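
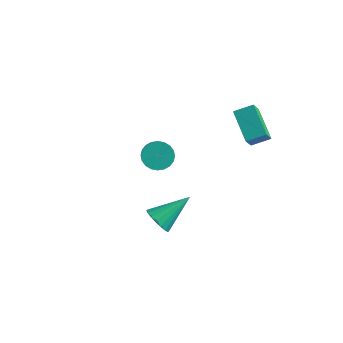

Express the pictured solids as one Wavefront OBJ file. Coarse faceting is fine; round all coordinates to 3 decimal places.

v -3.04 4.028 -3.911
v -2.723 3.523 -4.517
v -2.283 2.908 -3.775
v -2.6 3.412 -3.169
v -2.477 3.743 -4.481
v -2.037 3.127 -3.739
v -2.317 4.006 -4.358
v -1.877 3.391 -3.616
v -2.267 4.272 -4.167
v -1.827 3.657 -3.424
v -2.335 4.501 -3.937
v -1.895 3.886 -3.194
v -2.51 4.658 -3.703
v -2.07 4.043 -2.96
v -2.766 4.719 -3.501
v -2.325 4.104 -2.758
v -3.063 4.675 -3.361
v -2.623 4.06 -2.619
v -3.357 4.532 -3.305
v -2.917 3.917 -2.563
v -3.603 4.313 -3.341
v -3.163 3.697 -2.599
v -3.763 4.049 -3.464
v -3.323 3.434 -2.722
v -3.813 3.783 -3.656
v -3.373 3.168 -2.913
v -3.745 3.554 -3.886
v -3.305 2.939 -3.143
v -3.57 3.397 -4.12
v -3.13 2.782 -3.377
v -3.315 3.336 -4.322
v -2.874 2.721 -3.579
v -3.017 3.38 -4.461
v -2.577 2.765 -3.719
v 1.082 -2.177 -1.382
v 1.689 -2.155 -1.888
v 1.918 -0.703 -0.318
v 1.462 -1.926 -2.028
v 1.16 -1.746 -2.039
v 0.843 -1.651 -1.921
v 0.573 -1.661 -1.696
v 0.404 -1.772 -1.409
v 0.369 -1.964 -1.116
v 0.476 -2.198 -0.876
v 0.702 -2.427 -0.736
v 1.004 -2.607 -0.724
v 1.322 -2.702 -0.842
v 1.591 -2.692 -1.068
v 1.76 -2.581 -1.355
v 1.795 -2.389 -1.648
v 1.765 3.813 2.141
v 1.882 3.111 3.119
v 2.486 4.46 2.518
v 2.603 3.758 3.497
v 3.057 2.862 1.303
v 3.174 2.16 2.282
v 3.778 3.509 1.681
v 3.895 2.807 2.659
f 2 1 5
f 2 5 3
f 3 5 6
f 3 6 4
f 5 1 7
f 5 7 6
f 6 7 8
f 6 8 4
f 7 1 9
f 7 9 8
f 8 9 10
f 8 10 4
f 9 1 11
f 9 11 10
f 10 11 12
f 10 12 4
f 11 1 13
f 11 13 12
f 12 13 14
f 12 14 4
f 13 1 15
f 13 15 14
f 14 15 16
f 14 16 4
f 15 1 17
f 15 17 16
f 16 17 18
f 16 18 4
f 17 1 19
f 17 19 18
f 18 19 20
f 18 20 4
f 19 1 21
f 19 21 20
f 20 21 22
f 20 22 4
f 21 1 23
f 21 23 22
f 22 23 24
f 22 24 4
f 23 1 25
f 23 25 24
f 24 25 26
f 24 26 4
f 25 1 27
f 25 27 26
f 26 27 28
f 26 28 4
f 27 1 29
f 27 29 28
f 28 29 30
f 28 30 4
f 29 1 31
f 29 31 30
f 30 31 32
f 30 32 4
f 31 1 33
f 31 33 32
f 32 33 34
f 32 34 4
f 33 1 2
f 33 2 34
f 34 2 3
f 34 3 4
f 36 35 38
f 36 38 37
f 38 35 39
f 38 39 37
f 39 35 40
f 39 40 37
f 40 35 41
f 40 41 37
f 41 35 42
f 41 42 37
f 42 35 43
f 42 43 37
f 43 35 44
f 43 44 37
f 44 35 45
f 44 45 37
f 45 35 46
f 45 46 37
f 46 35 47
f 46 47 37
f 47 35 48
f 47 48 37
f 48 35 49
f 48 49 37
f 49 35 50
f 49 50 37
f 50 35 36
f 50 36 37
f 52 54 51
f 55 52 51
f 51 54 53
f 53 55 51
f 52 58 54
f 56 52 55
f 56 58 52
f 54 58 53
f 57 55 53
f 53 58 57
f 57 56 55
f 58 56 57



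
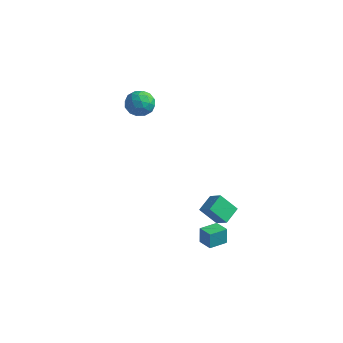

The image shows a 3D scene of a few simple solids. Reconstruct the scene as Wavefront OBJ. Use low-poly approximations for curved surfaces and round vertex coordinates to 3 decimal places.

v -1.679 1.042 4.496
v -1.295 1.219 3.781
v -1.705 -0.259 4.159
v -1.321 -0.082 3.444
v -0.912 -0.011 4.164
v -0.896 0.793 4.372
v -2.104 0.167 3.568
v -2.088 0.971 3.776
v -1.558 0.678 3.207
v -0.821 0.568 3.575
v -2.179 0.392 4.365
v -1.442 0.282 4.733
v -1.484 1.245 4.168
v -1.516 -0.285 3.772
v -1.275 -0.243 4.195
v -1.05 -0.139 3.775
v -1.25 0.994 4.515
v -1.024 1.098 4.095
v -0.8 0.375 4.32
v -1.976 -0.138 3.845
v -1.75 -0.034 3.425
v -1.95 1.099 4.165
v -1.725 1.203 3.745
v -2.2 0.585 3.62
v -1.413 1.031 3.41
v -1.429 0.266 3.213
v -1.889 0.413 3.286
v -1.879 0.885 3.408
v -0.98 0.966 3.627
v -0.996 0.201 3.429
v -0.756 0.243 3.852
v -0.746 0.716 3.974
v -1.135 0.648 3.29
v -2.004 0.759 4.511
v -2.02 -0.006 4.313
v -2.254 0.244 3.966
v -2.244 0.717 4.088
v -1.571 0.694 4.727
v -1.587 -0.071 4.53
v -1.121 0.075 4.532
v -1.111 0.547 4.654
v -1.865 0.312 4.65
v 2.496 -0.065 -2.083
v 3.248 -0.275 -1.525
v 2.483 0.921 -1.694
v 3.235 0.71 -1.135
v 3.285 0.31 -3.005
v 4.037 0.099 -2.446
v 3.272 1.295 -2.615
v 4.024 1.085 -2.057
v 3.235 -1.095 -3.511
v 3.155 -0.978 -2.582
v 3.59 -0.122 -3.603
v 3.509 -0.005 -2.673
v 4.031 -1.375 -3.407
v 3.95 -1.258 -2.477
v 4.385 -0.402 -3.498
v 4.305 -0.285 -2.569
f 1 38 17
f 38 12 41
f 17 41 6
f 38 41 17
f 1 17 13
f 17 6 18
f 13 18 2
f 17 18 13
f 1 13 22
f 13 2 23
f 22 23 8
f 13 23 22
f 1 22 34
f 22 8 37
f 34 37 11
f 22 37 34
f 1 34 38
f 34 11 42
f 38 42 12
f 34 42 38
f 2 18 29
f 18 6 32
f 29 32 10
f 18 32 29
f 6 41 19
f 41 12 40
f 19 40 5
f 41 40 19
f 12 42 39
f 42 11 35
f 39 35 3
f 42 35 39
f 11 37 36
f 37 8 24
f 36 24 7
f 37 24 36
f 8 23 28
f 23 2 25
f 28 25 9
f 23 25 28
f 4 30 16
f 30 10 31
f 16 31 5
f 30 31 16
f 4 16 14
f 16 5 15
f 14 15 3
f 16 15 14
f 4 14 21
f 14 3 20
f 21 20 7
f 14 20 21
f 4 21 26
f 21 7 27
f 26 27 9
f 21 27 26
f 4 26 30
f 26 9 33
f 30 33 10
f 26 33 30
f 5 31 19
f 31 10 32
f 19 32 6
f 31 32 19
f 3 15 39
f 15 5 40
f 39 40 12
f 15 40 39
f 7 20 36
f 20 3 35
f 36 35 11
f 20 35 36
f 9 27 28
f 27 7 24
f 28 24 8
f 27 24 28
f 10 33 29
f 33 9 25
f 29 25 2
f 33 25 29
f 44 46 43
f 47 44 43
f 43 46 45
f 45 47 43
f 44 50 46
f 48 44 47
f 48 50 44
f 46 50 45
f 49 47 45
f 45 50 49
f 49 48 47
f 50 48 49
f 52 54 51
f 55 52 51
f 51 54 53
f 53 55 51
f 52 58 54
f 56 52 55
f 56 58 52
f 54 58 53
f 57 55 53
f 53 58 57
f 57 56 55
f 58 56 57



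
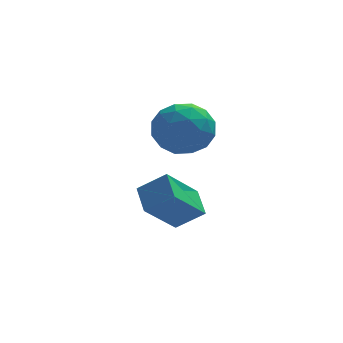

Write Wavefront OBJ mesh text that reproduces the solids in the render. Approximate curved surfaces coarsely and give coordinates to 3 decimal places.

v -0.439 0.726 3.195
v 0.353 1.284 3.602
v 0.667 -0.144 2.238
v 1.459 0.414 2.645
v 0.937 -0.274 3.246
v 0.254 0.264 3.837
v 0.766 0.876 2.003
v 0.083 1.414 2.594
v 1.098 1.377 2.866
v 1.204 0.667 3.634
v -0.184 0.473 2.206
v -0.078 -0.237 2.974
v -0.14 1.081 3.482
v 1.16 0.059 2.358
v 0.853 -0.346 2.711
v 1.319 -0.017 2.95
v -0.198 0.482 3.62
v 0.267 0.81 3.86
v 0.61 -0.105 3.65
v 0.753 0.33 1.98
v 1.218 0.658 2.22
v -0.299 1.157 2.89
v 0.167 1.486 3.129
v 0.41 1.245 2.19
v 0.764 1.464 3.289
v 1.413 0.953 2.727
v 1.006 1.224 2.349
v 0.605 1.54 2.697
v 0.826 1.047 3.74
v 1.475 0.535 3.178
v 1.169 0.131 3.531
v 0.767 0.447 3.879
v 1.263 1.101 3.308
v -0.455 0.605 2.662
v 0.194 0.093 2.1
v 0.253 0.693 1.961
v -0.149 1.009 2.309
v -0.393 0.187 3.113
v 0.256 -0.324 2.551
v 0.415 -0.4 3.143
v 0.014 -0.084 3.491
v -0.243 0.039 2.532
v -0.785 -0.448 -0.019
v -0.921 0.531 0.416
v 0.239 0.225 -1.212
v 0.104 1.204 -0.776
v 0.116 -0.624 0.656
v -0.019 0.355 1.092
v 1.141 0.049 -0.536
v 1.005 1.028 -0.101
f 1 38 17
f 38 12 41
f 17 41 6
f 38 41 17
f 1 17 13
f 17 6 18
f 13 18 2
f 17 18 13
f 1 13 22
f 13 2 23
f 22 23 8
f 13 23 22
f 1 22 34
f 22 8 37
f 34 37 11
f 22 37 34
f 1 34 38
f 34 11 42
f 38 42 12
f 34 42 38
f 2 18 29
f 18 6 32
f 29 32 10
f 18 32 29
f 6 41 19
f 41 12 40
f 19 40 5
f 41 40 19
f 12 42 39
f 42 11 35
f 39 35 3
f 42 35 39
f 11 37 36
f 37 8 24
f 36 24 7
f 37 24 36
f 8 23 28
f 23 2 25
f 28 25 9
f 23 25 28
f 4 30 16
f 30 10 31
f 16 31 5
f 30 31 16
f 4 16 14
f 16 5 15
f 14 15 3
f 16 15 14
f 4 14 21
f 14 3 20
f 21 20 7
f 14 20 21
f 4 21 26
f 21 7 27
f 26 27 9
f 21 27 26
f 4 26 30
f 26 9 33
f 30 33 10
f 26 33 30
f 5 31 19
f 31 10 32
f 19 32 6
f 31 32 19
f 3 15 39
f 15 5 40
f 39 40 12
f 15 40 39
f 7 20 36
f 20 3 35
f 36 35 11
f 20 35 36
f 9 27 28
f 27 7 24
f 28 24 8
f 27 24 28
f 10 33 29
f 33 9 25
f 29 25 2
f 33 25 29
f 44 46 43
f 47 44 43
f 43 46 45
f 45 47 43
f 44 50 46
f 48 44 47
f 48 50 44
f 46 50 45
f 49 47 45
f 45 50 49
f 49 48 47
f 50 48 49



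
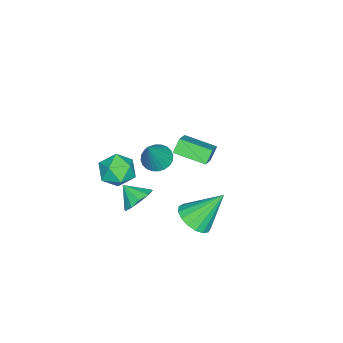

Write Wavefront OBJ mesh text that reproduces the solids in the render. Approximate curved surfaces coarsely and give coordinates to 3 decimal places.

v -3.143 -1.258 -0.418
v -1.604 -0.881 0.753
v -3.25 0.403 -0.81
v -1.712 0.779 0.361
v -2.608 -1.379 -1.081
v -1.07 -1.003 0.09
v -2.716 0.281 -1.473
v -1.177 0.658 -0.302
v -0.106 -2.385 -3.348
v 0.735 -2.699 -3.549
v -0.274 -3.295 -2.632
v 0.779 -2.353 -3.1
v 0.485 -2.02 -2.746
v -0.035 -1.826 -2.622
v -0.582 -1.846 -2.775
v -0.947 -2.072 -3.148
v -0.991 -2.418 -3.597
v -0.697 -2.751 -3.951
v -0.177 -2.945 -4.075
v 0.37 -2.925 -3.922
v 1.695 1.268 -1.658
v 2.435 0.919 -1.101
v 1.005 2.452 -0.002
v 2.618 1.308 -1.302
v 2.589 1.687 -1.585
v 2.355 1.97 -1.885
v 1.971 2.092 -2.133
v 1.522 2.026 -2.272
v 1.114 1.786 -2.27
v 0.838 1.427 -2.129
v 0.759 1.032 -1.879
v 0.894 0.691 -1.579
v 1.213 0.482 -1.297
v 1.642 0.453 -1.098
v 2.083 0.611 -1.027
v 1.976 -1.841 1.461
v 2.56 -2.649 1.513
v 1.28 -2.431 0.127
v 1.864 -3.239 0.179
v 1.149 -3.094 0.862
v 1.58 -2.729 1.686
v 2.26 -2.351 -0.046
v 2.691 -1.986 0.778
v 2.736 -2.964 0.582
v 2.049 -3.424 1.144
v 1.791 -1.656 0.496
v 1.104 -2.116 1.058
v 1.564 -0.668 2.138
v 2.221 -0.621 1.738
v 2.616 -0.672 3.862
v 2.156 -0.331 1.778
v 2 -0.092 1.873
v 1.779 0.06 2.008
v 1.525 0.1 2.163
v 1.277 0.024 2.314
v 1.072 -0.158 2.438
v 0.943 -0.418 2.517
v 0.908 -0.716 2.537
v 0.973 -1.006 2.497
v 1.128 -1.245 2.402
v 1.35 -1.397 2.267
v 1.604 -1.437 2.112
v 1.852 -1.36 1.961
v 2.057 -1.178 1.837
v 2.186 -0.919 1.758
f 2 4 1
f 5 2 1
f 1 4 3
f 3 5 1
f 2 8 4
f 6 2 5
f 6 8 2
f 4 8 3
f 7 5 3
f 3 8 7
f 7 6 5
f 8 6 7
f 10 9 12
f 10 12 11
f 12 9 13
f 12 13 11
f 13 9 14
f 13 14 11
f 14 9 15
f 14 15 11
f 15 9 16
f 15 16 11
f 16 9 17
f 16 17 11
f 17 9 18
f 17 18 11
f 18 9 19
f 18 19 11
f 19 9 20
f 19 20 11
f 20 9 10
f 20 10 11
f 22 21 24
f 22 24 23
f 24 21 25
f 24 25 23
f 25 21 26
f 25 26 23
f 26 21 27
f 26 27 23
f 27 21 28
f 27 28 23
f 28 21 29
f 28 29 23
f 29 21 30
f 29 30 23
f 30 21 31
f 30 31 23
f 31 21 32
f 31 32 23
f 32 21 33
f 32 33 23
f 33 21 34
f 33 34 23
f 34 21 35
f 34 35 23
f 35 21 22
f 35 22 23
f 36 47 41
f 36 41 37
f 36 37 43
f 36 43 46
f 36 46 47
f 37 41 45
f 41 47 40
f 47 46 38
f 46 43 42
f 43 37 44
f 39 45 40
f 39 40 38
f 39 38 42
f 39 42 44
f 39 44 45
f 40 45 41
f 38 40 47
f 42 38 46
f 44 42 43
f 45 44 37
f 49 48 51
f 49 51 50
f 51 48 52
f 51 52 50
f 52 48 53
f 52 53 50
f 53 48 54
f 53 54 50
f 54 48 55
f 54 55 50
f 55 48 56
f 55 56 50
f 56 48 57
f 56 57 50
f 57 48 58
f 57 58 50
f 58 48 59
f 58 59 50
f 59 48 60
f 59 60 50
f 60 48 61
f 60 61 50
f 61 48 62
f 61 62 50
f 62 48 63
f 62 63 50
f 63 48 64
f 63 64 50
f 64 48 65
f 64 65 50
f 65 48 49
f 65 49 50



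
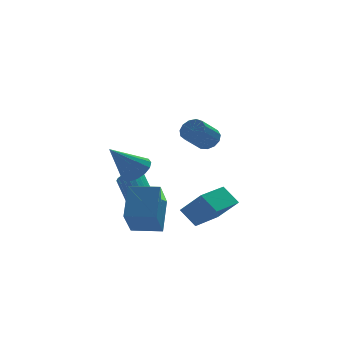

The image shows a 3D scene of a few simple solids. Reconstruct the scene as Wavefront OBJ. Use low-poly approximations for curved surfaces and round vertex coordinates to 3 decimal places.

v -0.672 1.341 -3.632
v -0.194 1.08 -3.243
v -0.369 2.738 -1.918
v -0.848 2.999 -2.308
v -0.046 1.237 -3.419
v -0.221 2.895 -2.094
v -0.006 1.411 -3.632
v -0.182 3.07 -2.308
v -0.081 1.574 -3.846
v -0.257 3.232 -2.521
v -0.259 1.696 -4.022
v -0.435 3.354 -2.697
v -0.508 1.757 -4.131
v -0.684 3.415 -2.806
v -0.785 1.746 -4.154
v -0.961 3.404 -2.829
v -1.043 1.664 -4.087
v -1.219 3.323 -2.762
v -1.237 1.527 -3.941
v -1.413 3.186 -2.616
v -1.333 1.358 -3.742
v -1.509 3.016 -2.417
v -1.315 1.186 -3.523
v -1.49 2.844 -2.198
v -1.185 1.04 -3.324
v -1.361 2.699 -1.999
v -0.967 0.947 -3.178
v -1.143 2.605 -1.853
v -0.698 0.921 -3.111
v -0.874 2.58 -1.786
v -0.425 0.968 -3.134
v -0.6 2.627 -1.809
v 0.662 0.23 -3.519
v 1.382 -0.573 -2.393
v 2.166 1.467 -3.6
v 2.887 0.664 -2.473
v 1.173 -0.444 -4.327
v 1.894 -1.247 -3.2
v 2.678 0.793 -4.407
v 3.398 -0.01 -3.281
v -2.695 -2.185 -2.587
v -2.142 -1.023 -1.258
v -1.98 -0.864 -4.04
v -1.427 0.298 -2.711
v -1.413 -2.838 -2.549
v -0.86 -1.676 -1.22
v -0.698 -1.517 -4.002
v -0.145 -0.355 -2.673
v 0.994 -2.612 1.77
v 1.455 -2.953 2.053
v 0.568 -3.489 2.853
v 0.106 -3.148 2.57
v 1.432 -2.643 2.235
v 0.545 -3.179 3.036
v 1.27 -2.323 2.269
v 0.382 -2.859 3.07
v 1.02 -2.094 2.145
v 0.133 -2.63 2.946
v 0.762 -2.03 1.902
v -0.126 -2.566 2.703
v 0.577 -2.151 1.616
v -0.31 -2.687 2.417
v 0.525 -2.418 1.38
v -0.363 -2.954 2.18
v 0.621 -2.747 1.267
v -0.266 -3.282 2.068
v 0.836 -3.032 1.314
v -0.051 -3.568 2.114
v 1.101 -3.185 1.505
v 0.213 -3.721 2.306
v 1.332 -3.155 1.781
v 0.444 -3.691 2.581
v -1.034 1.412 -1.221
v -0.571 1.937 -0.739
v -2.346 1.208 0.261
v -0.853 2.198 -0.953
v -1.184 2.248 -1.239
v -1.474 2.075 -1.52
v -1.647 1.723 -1.721
v -1.655 1.288 -1.788
v -1.497 0.887 -1.703
v -1.215 0.626 -1.489
v -0.884 0.575 -1.203
v -0.594 0.749 -0.922
v -0.421 1.1 -0.721
v -0.413 1.535 -0.654
f 2 1 5
f 2 5 3
f 3 5 6
f 3 6 4
f 5 1 7
f 5 7 6
f 6 7 8
f 6 8 4
f 7 1 9
f 7 9 8
f 8 9 10
f 8 10 4
f 9 1 11
f 9 11 10
f 10 11 12
f 10 12 4
f 11 1 13
f 11 13 12
f 12 13 14
f 12 14 4
f 13 1 15
f 13 15 14
f 14 15 16
f 14 16 4
f 15 1 17
f 15 17 16
f 16 17 18
f 16 18 4
f 17 1 19
f 17 19 18
f 18 19 20
f 18 20 4
f 19 1 21
f 19 21 20
f 20 21 22
f 20 22 4
f 21 1 23
f 21 23 22
f 22 23 24
f 22 24 4
f 23 1 25
f 23 25 24
f 24 25 26
f 24 26 4
f 25 1 27
f 25 27 26
f 26 27 28
f 26 28 4
f 27 1 29
f 27 29 28
f 28 29 30
f 28 30 4
f 29 1 31
f 29 31 30
f 30 31 32
f 30 32 4
f 31 1 2
f 31 2 32
f 32 2 3
f 32 3 4
f 34 36 33
f 37 34 33
f 33 36 35
f 35 37 33
f 34 40 36
f 38 34 37
f 38 40 34
f 36 40 35
f 39 37 35
f 35 40 39
f 39 38 37
f 40 38 39
f 42 44 41
f 45 42 41
f 41 44 43
f 43 45 41
f 42 48 44
f 46 42 45
f 46 48 42
f 44 48 43
f 47 45 43
f 43 48 47
f 47 46 45
f 48 46 47
f 50 49 53
f 50 53 51
f 51 53 54
f 51 54 52
f 53 49 55
f 53 55 54
f 54 55 56
f 54 56 52
f 55 49 57
f 55 57 56
f 56 57 58
f 56 58 52
f 57 49 59
f 57 59 58
f 58 59 60
f 58 60 52
f 59 49 61
f 59 61 60
f 60 61 62
f 60 62 52
f 61 49 63
f 61 63 62
f 62 63 64
f 62 64 52
f 63 49 65
f 63 65 64
f 64 65 66
f 64 66 52
f 65 49 67
f 65 67 66
f 66 67 68
f 66 68 52
f 67 49 69
f 67 69 68
f 68 69 70
f 68 70 52
f 69 49 71
f 69 71 70
f 70 71 72
f 70 72 52
f 71 49 50
f 71 50 72
f 72 50 51
f 72 51 52
f 74 73 76
f 74 76 75
f 76 73 77
f 76 77 75
f 77 73 78
f 77 78 75
f 78 73 79
f 78 79 75
f 79 73 80
f 79 80 75
f 80 73 81
f 80 81 75
f 81 73 82
f 81 82 75
f 82 73 83
f 82 83 75
f 83 73 84
f 83 84 75
f 84 73 85
f 84 85 75
f 85 73 86
f 85 86 75
f 86 73 74
f 86 74 75



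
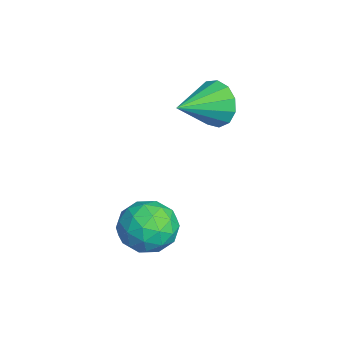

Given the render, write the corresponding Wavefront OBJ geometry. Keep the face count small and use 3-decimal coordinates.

v -1.893 4.258 1.387
v -1.284 4.336 0.51
v -0.827 2.742 1.993
v -1.026 4.685 0.928
v -1.042 4.898 1.492
v -1.329 4.909 2.022
v -1.795 4.712 2.351
v -2.292 4.372 2.373
v -2.662 3.995 2.083
v -2.789 3.702 1.571
v -2.63 3.585 1.001
v -2.238 3.682 0.554
v -1.736 3.962 0.371
v 1.68 2.531 -2.081
v 2.305 2.157 -3.019
v 1.875 0.803 -1.261
v 2.5 0.429 -2.199
v 2.962 1.239 -1.462
v 2.841 2.307 -1.969
v 1.339 0.653 -2.311
v 1.218 1.721 -2.818
v 2.095 0.996 -3.161
v 3.098 1.358 -2.637
v 1.082 1.602 -1.643
v 2.085 1.964 -1.119
v 1.975 2.496 -2.622
v 2.205 0.464 -1.658
v 2.476 0.94 -1.225
v 2.844 0.72 -1.776
v 2.29 2.584 -2.005
v 2.658 2.364 -2.556
v 3.044 1.824 -1.641
v 1.522 0.596 -1.724
v 1.89 0.376 -2.275
v 1.336 2.24 -2.504
v 1.704 2.02 -3.055
v 1.136 1.136 -2.639
v 2.219 1.593 -3.257
v 2.334 0.578 -2.775
v 1.652 0.71 -2.841
v 1.581 1.337 -3.139
v 2.809 1.806 -2.948
v 2.924 0.791 -2.467
v 3.195 1.267 -2.034
v 3.124 1.894 -2.331
v 2.685 1.124 -3.032
v 1.256 2.169 -1.813
v 1.371 1.154 -1.332
v 1.056 1.066 -1.949
v 0.985 1.693 -2.246
v 1.846 2.382 -1.505
v 1.961 1.367 -1.023
v 2.599 1.623 -1.141
v 2.528 2.25 -1.439
v 1.495 1.836 -1.248
f 2 1 4
f 2 4 3
f 4 1 5
f 4 5 3
f 5 1 6
f 5 6 3
f 6 1 7
f 6 7 3
f 7 1 8
f 7 8 3
f 8 1 9
f 8 9 3
f 9 1 10
f 9 10 3
f 10 1 11
f 10 11 3
f 11 1 12
f 11 12 3
f 12 1 13
f 12 13 3
f 13 1 2
f 13 2 3
f 14 51 30
f 51 25 54
f 30 54 19
f 51 54 30
f 14 30 26
f 30 19 31
f 26 31 15
f 30 31 26
f 14 26 35
f 26 15 36
f 35 36 21
f 26 36 35
f 14 35 47
f 35 21 50
f 47 50 24
f 35 50 47
f 14 47 51
f 47 24 55
f 51 55 25
f 47 55 51
f 15 31 42
f 31 19 45
f 42 45 23
f 31 45 42
f 19 54 32
f 54 25 53
f 32 53 18
f 54 53 32
f 25 55 52
f 55 24 48
f 52 48 16
f 55 48 52
f 24 50 49
f 50 21 37
f 49 37 20
f 50 37 49
f 21 36 41
f 36 15 38
f 41 38 22
f 36 38 41
f 17 43 29
f 43 23 44
f 29 44 18
f 43 44 29
f 17 29 27
f 29 18 28
f 27 28 16
f 29 28 27
f 17 27 34
f 27 16 33
f 34 33 20
f 27 33 34
f 17 34 39
f 34 20 40
f 39 40 22
f 34 40 39
f 17 39 43
f 39 22 46
f 43 46 23
f 39 46 43
f 18 44 32
f 44 23 45
f 32 45 19
f 44 45 32
f 16 28 52
f 28 18 53
f 52 53 25
f 28 53 52
f 20 33 49
f 33 16 48
f 49 48 24
f 33 48 49
f 22 40 41
f 40 20 37
f 41 37 21
f 40 37 41
f 23 46 42
f 46 22 38
f 42 38 15
f 46 38 42



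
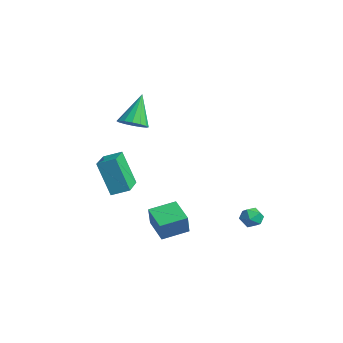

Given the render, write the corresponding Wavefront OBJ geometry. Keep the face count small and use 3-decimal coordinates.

v 1.05 -1.692 -2.528
v 1.356 -1.974 -1.392
v 1.316 -0.343 -2.265
v 1.622 -0.625 -1.129
v 2.378 -1.875 -2.931
v 2.684 -2.157 -1.795
v 2.644 -0.526 -2.668
v 2.95 -0.808 -1.532
v -1.343 -1.185 2.893
v -0.853 -0.597 2.739
v -1.957 -0.275 4.407
v -1.194 -0.503 2.544
v -1.575 -0.592 2.443
v -1.893 -0.839 2.462
v -2.064 -1.179 2.597
v -2.042 -1.521 2.811
v -1.832 -1.772 3.047
v -1.491 -1.866 3.242
v -1.111 -1.778 3.343
v -0.792 -1.53 3.324
v -0.621 -1.19 3.189
v -0.644 -0.849 2.975
v -0.024 -3.177 -0.731
v -0.834 -3.464 1.074
v -1.344 -2.056 -1.145
v -2.154 -2.344 0.661
v 0.494 -2.436 -0.381
v -0.316 -2.724 1.425
v -0.826 -1.316 -0.794
v -1.636 -1.603 1.011
v 1.922 2.938 -2.729
v 2.268 3.448 -2.486
v 2.752 2.672 -3.354
v 3.098 3.182 -3.111
v 2.958 2.662 -2.724
v 2.445 2.827 -2.338
v 2.575 3.293 -3.502
v 2.062 3.458 -3.116
v 2.672 3.667 -2.963
v 2.908 3.277 -2.483
v 2.112 2.843 -3.357
v 2.348 2.453 -2.877
f 2 4 1
f 5 2 1
f 1 4 3
f 3 5 1
f 2 8 4
f 6 2 5
f 6 8 2
f 4 8 3
f 7 5 3
f 3 8 7
f 7 6 5
f 8 6 7
f 10 9 12
f 10 12 11
f 12 9 13
f 12 13 11
f 13 9 14
f 13 14 11
f 14 9 15
f 14 15 11
f 15 9 16
f 15 16 11
f 16 9 17
f 16 17 11
f 17 9 18
f 17 18 11
f 18 9 19
f 18 19 11
f 19 9 20
f 19 20 11
f 20 9 21
f 20 21 11
f 21 9 22
f 21 22 11
f 22 9 10
f 22 10 11
f 24 26 23
f 27 24 23
f 23 26 25
f 25 27 23
f 24 30 26
f 28 24 27
f 28 30 24
f 26 30 25
f 29 27 25
f 25 30 29
f 29 28 27
f 30 28 29
f 31 42 36
f 31 36 32
f 31 32 38
f 31 38 41
f 31 41 42
f 32 36 40
f 36 42 35
f 42 41 33
f 41 38 37
f 38 32 39
f 34 40 35
f 34 35 33
f 34 33 37
f 34 37 39
f 34 39 40
f 35 40 36
f 33 35 42
f 37 33 41
f 39 37 38
f 40 39 32



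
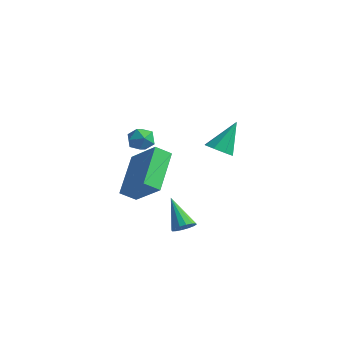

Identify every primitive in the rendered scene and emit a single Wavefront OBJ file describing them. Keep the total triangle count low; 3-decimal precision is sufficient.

v -3.076 0.536 2.326
v -2.787 0.272 2.911
v -3.393 -0.512 2.009
v -3.104 -0.776 2.594
v -3.683 -0.377 2.637
v -3.487 0.27 2.832
v -2.693 -0.51 2.088
v -2.497 0.137 2.283
v -2.55 -0.375 2.764
v -3.162 -0.293 3.103
v -3.018 0.053 1.817
v -3.63 0.135 2.156
v -0.142 1.734 2.239
v 0.515 1.499 2.368
v -0.078 2.706 3.681
v 0.512 1.95 2.065
v 0.125 2.274 1.863
v -0.418 2.283 1.882
v -0.799 1.97 2.11
v -0.796 1.519 2.413
v -0.409 1.194 2.614
v 0.134 1.186 2.596
v 2.943 -2.93 0.293
v 3.301 -3.131 0.644
v 1.877 -2.71 1.507
v 3.351 -2.856 0.639
v 3.292 -2.601 0.541
v 3.14 -2.434 0.376
v 2.935 -2.4 0.19
v 2.731 -2.508 0.031
v 2.585 -2.729 -0.058
v 2.534 -3.004 -0.052
v 2.593 -3.259 0.046
v 2.746 -3.426 0.21
v 2.951 -3.46 0.397
v 3.154 -3.352 0.555
v 0.512 -3.402 1.127
v 0.196 -4.019 1.583
v -0.469 -1.938 2.427
v -0.785 -2.555 2.884
v 1.985 -3.365 2.196
v 1.669 -3.982 2.653
v 1.004 -1.901 3.497
v 0.688 -2.518 3.953
f 1 12 6
f 1 6 2
f 1 2 8
f 1 8 11
f 1 11 12
f 2 6 10
f 6 12 5
f 12 11 3
f 11 8 7
f 8 2 9
f 4 10 5
f 4 5 3
f 4 3 7
f 4 7 9
f 4 9 10
f 5 10 6
f 3 5 12
f 7 3 11
f 9 7 8
f 10 9 2
f 14 13 16
f 14 16 15
f 16 13 17
f 16 17 15
f 17 13 18
f 17 18 15
f 18 13 19
f 18 19 15
f 19 13 20
f 19 20 15
f 20 13 21
f 20 21 15
f 21 13 22
f 21 22 15
f 22 13 14
f 22 14 15
f 24 23 26
f 24 26 25
f 26 23 27
f 26 27 25
f 27 23 28
f 27 28 25
f 28 23 29
f 28 29 25
f 29 23 30
f 29 30 25
f 30 23 31
f 30 31 25
f 31 23 32
f 31 32 25
f 32 23 33
f 32 33 25
f 33 23 34
f 33 34 25
f 34 23 35
f 34 35 25
f 35 23 36
f 35 36 25
f 36 23 24
f 36 24 25
f 38 40 37
f 41 38 37
f 37 40 39
f 39 41 37
f 38 44 40
f 42 38 41
f 42 44 38
f 40 44 39
f 43 41 39
f 39 44 43
f 43 42 41
f 44 42 43



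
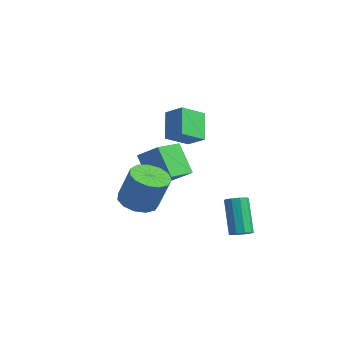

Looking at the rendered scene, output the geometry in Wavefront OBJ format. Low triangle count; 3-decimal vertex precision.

v -4.101 -1.47 -2.144
v -2.785 -1.17 -1.143
v -4.249 0.09 -2.417
v -2.934 0.39 -1.415
v -2.846 -1.63 -3.745
v -1.531 -1.33 -2.743
v -2.995 -0.07 -4.017
v -1.679 0.23 -3.016
v -1.225 -1.945 2.155
v -0.209 -1.731 2.796
v -1.036 -0.611 1.409
v -0.02 -0.397 2.05
v -0.28 -2.763 0.93
v 0.736 -2.549 1.571
v -0.091 -1.429 0.184
v 0.925 -1.215 0.825
v -1.227 -3.742 -3.526
v -0.592 -2.919 -3.854
v 0.123 -2.676 -1.862
v -0.513 -3.498 -1.534
v -1.129 -2.669 -3.692
v -0.414 -2.426 -1.7
v -1.697 -2.759 -3.477
v -0.982 -2.516 -1.485
v -2.116 -3.161 -3.278
v -1.402 -2.918 -1.286
v -2.253 -3.748 -3.157
v -1.538 -3.505 -1.165
v -2.064 -4.332 -3.154
v -1.35 -4.089 -1.162
v -1.61 -4.729 -3.268
v -0.895 -4.486 -1.276
v -1.034 -4.812 -3.465
v -0.319 -4.569 -1.473
v -0.519 -4.556 -3.681
v 0.195 -4.313 -1.689
v -0.23 -4.041 -3.847
v 0.485 -3.798 -1.856
v -0.257 -3.43 -3.912
v 0.458 -3.187 -1.92
v 3.538 -1.087 -4.797
v 4.014 -1.276 -4.447
v 2.937 -0.662 -2.653
v 2.462 -0.473 -3.003
v 4.066 -0.869 -4.555
v 2.989 -0.256 -2.761
v 3.871 -0.564 -4.776
v 2.795 0.049 -2.982
v 3.521 -0.504 -5.007
v 2.444 0.11 -3.213
v 3.178 -0.716 -5.14
v 2.102 -0.102 -3.346
v 3.004 -1.102 -5.112
v 1.928 -0.488 -3.318
v 3.08 -1.481 -4.937
v 2.004 -0.867 -3.143
v 3.37 -1.675 -4.696
v 2.294 -1.061 -2.903
v 3.739 -1.594 -4.503
v 2.663 -0.981 -2.709
f 2 4 1
f 5 2 1
f 1 4 3
f 3 5 1
f 2 8 4
f 6 2 5
f 6 8 2
f 4 8 3
f 7 5 3
f 3 8 7
f 7 6 5
f 8 6 7
f 10 12 9
f 13 10 9
f 9 12 11
f 11 13 9
f 10 16 12
f 14 10 13
f 14 16 10
f 12 16 11
f 15 13 11
f 11 16 15
f 15 14 13
f 16 14 15
f 18 17 21
f 18 21 19
f 19 21 22
f 19 22 20
f 21 17 23
f 21 23 22
f 22 23 24
f 22 24 20
f 23 17 25
f 23 25 24
f 24 25 26
f 24 26 20
f 25 17 27
f 25 27 26
f 26 27 28
f 26 28 20
f 27 17 29
f 27 29 28
f 28 29 30
f 28 30 20
f 29 17 31
f 29 31 30
f 30 31 32
f 30 32 20
f 31 17 33
f 31 33 32
f 32 33 34
f 32 34 20
f 33 17 35
f 33 35 34
f 34 35 36
f 34 36 20
f 35 17 37
f 35 37 36
f 36 37 38
f 36 38 20
f 37 17 39
f 37 39 38
f 38 39 40
f 38 40 20
f 39 17 18
f 39 18 40
f 40 18 19
f 40 19 20
f 42 41 45
f 42 45 43
f 43 45 46
f 43 46 44
f 45 41 47
f 45 47 46
f 46 47 48
f 46 48 44
f 47 41 49
f 47 49 48
f 48 49 50
f 48 50 44
f 49 41 51
f 49 51 50
f 50 51 52
f 50 52 44
f 51 41 53
f 51 53 52
f 52 53 54
f 52 54 44
f 53 41 55
f 53 55 54
f 54 55 56
f 54 56 44
f 55 41 57
f 55 57 56
f 56 57 58
f 56 58 44
f 57 41 59
f 57 59 58
f 58 59 60
f 58 60 44
f 59 41 42
f 59 42 60
f 60 42 43
f 60 43 44



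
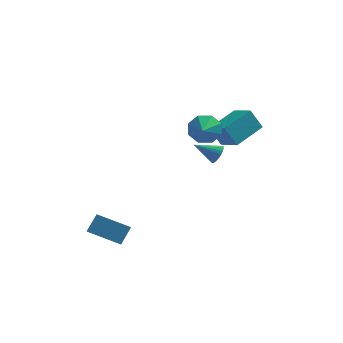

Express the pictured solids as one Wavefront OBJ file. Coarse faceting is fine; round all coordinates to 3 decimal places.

v 2.456 2.803 -0.308
v 2.786 2.751 0.249
v 1.164 2.717 0.448
v 2.755 3.019 0.227
v 2.672 3.249 0.112
v 2.552 3.402 -0.075
v 2.416 3.452 -0.303
v 2.286 3.389 -0.532
v 2.186 3.225 -0.722
v 2.132 2.989 -0.841
v 2.135 2.72 -0.867
v 2.193 2.465 -0.797
v 2.296 2.269 -0.642
v 2.428 2.165 -0.43
v 2.564 2.172 -0.197
v 2.681 2.288 0.017
v 2.76 2.493 0.175
v -2.221 -2.616 -4.159
v -4.052 -2.373 -3.417
v -2.324 -1.913 -4.643
v -4.154 -1.669 -3.901
v -1.766 -1.931 -3.259
v -3.596 -1.687 -2.517
v -1.868 -1.227 -3.743
v -3.699 -0.984 -3.001
v 1.919 0.562 2.982
v 2.332 0.178 2.205
v 1.881 -0.682 3.578
v 2.824 0.401 2.704
v 2.786 0.719 3.365
v 2.24 0.945 3.802
v 1.507 0.947 3.759
v 1.015 0.723 3.261
v 1.053 0.406 2.6
v 1.598 0.18 2.162
v 3.539 2.356 0.768
v 2.855 2.468 1.961
v 2.612 3.398 0.138
v 1.927 3.509 1.332
v 4.833 3.871 1.368
v 4.148 3.982 2.562
v 3.905 4.912 0.739
v 3.221 5.024 1.932
f 2 1 4
f 2 4 3
f 4 1 5
f 4 5 3
f 5 1 6
f 5 6 3
f 6 1 7
f 6 7 3
f 7 1 8
f 7 8 3
f 8 1 9
f 8 9 3
f 9 1 10
f 9 10 3
f 10 1 11
f 10 11 3
f 11 1 12
f 11 12 3
f 12 1 13
f 12 13 3
f 13 1 14
f 13 14 3
f 14 1 15
f 14 15 3
f 15 1 16
f 15 16 3
f 16 1 17
f 16 17 3
f 17 1 2
f 17 2 3
f 19 21 18
f 22 19 18
f 18 21 20
f 20 22 18
f 19 25 21
f 23 19 22
f 23 25 19
f 21 25 20
f 24 22 20
f 20 25 24
f 24 23 22
f 25 23 24
f 27 26 29
f 27 29 28
f 29 26 30
f 29 30 28
f 30 26 31
f 30 31 28
f 31 26 32
f 31 32 28
f 32 26 33
f 32 33 28
f 33 26 34
f 33 34 28
f 34 26 35
f 34 35 28
f 35 26 27
f 35 27 28
f 37 39 36
f 40 37 36
f 36 39 38
f 38 40 36
f 37 43 39
f 41 37 40
f 41 43 37
f 39 43 38
f 42 40 38
f 38 43 42
f 42 41 40
f 43 41 42



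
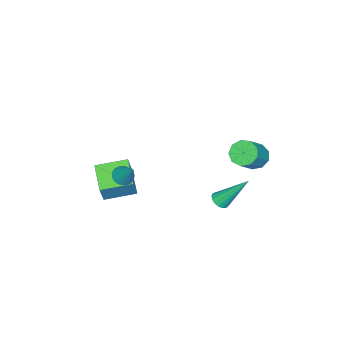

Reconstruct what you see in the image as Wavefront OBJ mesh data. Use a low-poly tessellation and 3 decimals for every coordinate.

v 3.104 -3.035 -0.067
v 3.536 -2.826 -0.376
v 3.536 -2.165 1.127
v 3.347 -2.664 -0.425
v 3.111 -2.575 -0.405
v 2.873 -2.578 -0.317
v 2.68 -2.67 -0.18
v 2.572 -2.836 -0.02
v 2.569 -3.04 0.13
v 2.672 -3.244 0.241
v 2.861 -3.406 0.291
v 3.097 -3.495 0.27
v 3.335 -3.492 0.182
v 3.527 -3.4 0.045
v 3.636 -3.235 -0.115
v 3.639 -3.03 -0.265
v 2.246 -5.068 -1.601
v 2.742 -4.947 -0.438
v 1.22 -3.8 -1.296
v 1.715 -3.679 -0.133
v 3.365 -4.021 -2.187
v 3.86 -3.9 -1.024
v 2.338 -2.753 -1.882
v 2.834 -2.632 -0.719
v 1.636 1.493 -0.917
v 2.134 1.479 -0.768
v 1.164 2.747 0.777
v 2.122 1.677 -0.918
v 1.999 1.833 -1.068
v 1.793 1.912 -1.183
v 1.551 1.894 -1.238
v 1.328 1.785 -1.219
v 1.176 1.609 -1.131
v 1.129 1.406 -0.994
v 1.198 1.223 -0.84
v 1.368 1.103 -0.703
v 1.599 1.071 -0.616
v 1.838 1.137 -0.597
v 2.031 1.284 -0.652
v -0.347 2.211 1.277
v 0.157 2.368 0.744
v 1.25 2.346 1.77
v 0.747 2.189 2.303
v -0.025 2.803 0.947
v 1.069 2.781 1.973
v -0.357 2.96 1.304
v 0.736 2.938 2.33
v -0.685 2.768 1.649
v 0.409 2.746 2.675
v -0.854 2.314 1.82
v 0.24 2.292 2.846
v -0.786 1.813 1.736
v 0.308 1.791 2.763
v -0.512 1.497 1.438
v 0.581 1.475 2.464
v -0.162 1.516 1.064
v 0.932 1.494 2.091
v 0.103 1.86 0.79
v 1.197 1.838 1.816
f 2 1 4
f 2 4 3
f 4 1 5
f 4 5 3
f 5 1 6
f 5 6 3
f 6 1 7
f 6 7 3
f 7 1 8
f 7 8 3
f 8 1 9
f 8 9 3
f 9 1 10
f 9 10 3
f 10 1 11
f 10 11 3
f 11 1 12
f 11 12 3
f 12 1 13
f 12 13 3
f 13 1 14
f 13 14 3
f 14 1 15
f 14 15 3
f 15 1 16
f 15 16 3
f 16 1 2
f 16 2 3
f 18 20 17
f 21 18 17
f 17 20 19
f 19 21 17
f 18 24 20
f 22 18 21
f 22 24 18
f 20 24 19
f 23 21 19
f 19 24 23
f 23 22 21
f 24 22 23
f 26 25 28
f 26 28 27
f 28 25 29
f 28 29 27
f 29 25 30
f 29 30 27
f 30 25 31
f 30 31 27
f 31 25 32
f 31 32 27
f 32 25 33
f 32 33 27
f 33 25 34
f 33 34 27
f 34 25 35
f 34 35 27
f 35 25 36
f 35 36 27
f 36 25 37
f 36 37 27
f 37 25 38
f 37 38 27
f 38 25 39
f 38 39 27
f 39 25 26
f 39 26 27
f 41 40 44
f 41 44 42
f 42 44 45
f 42 45 43
f 44 40 46
f 44 46 45
f 45 46 47
f 45 47 43
f 46 40 48
f 46 48 47
f 47 48 49
f 47 49 43
f 48 40 50
f 48 50 49
f 49 50 51
f 49 51 43
f 50 40 52
f 50 52 51
f 51 52 53
f 51 53 43
f 52 40 54
f 52 54 53
f 53 54 55
f 53 55 43
f 54 40 56
f 54 56 55
f 55 56 57
f 55 57 43
f 56 40 58
f 56 58 57
f 57 58 59
f 57 59 43
f 58 40 41
f 58 41 59
f 59 41 42
f 59 42 43



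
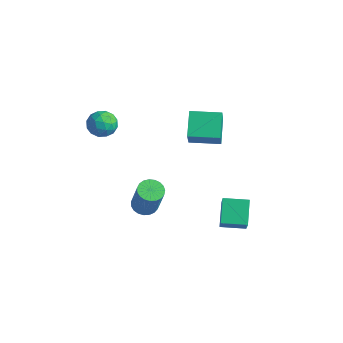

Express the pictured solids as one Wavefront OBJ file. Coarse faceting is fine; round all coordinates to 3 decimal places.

v 3.773 -0.567 -2.82
v 2.911 0.373 -1.821
v 2.81 0.27 -4.438
v 1.949 1.21 -3.439
v 4.811 0.47 -2.901
v 3.95 1.41 -1.902
v 3.849 1.307 -4.519
v 2.987 2.247 -3.52
v -3.607 -2.151 1.597
v -2.781 -2.519 1.794
v -4.219 -2.921 2.726
v -3.393 -3.289 2.923
v -3.546 -2.389 3.074
v -3.168 -1.914 2.377
v -3.832 -3.526 2.143
v -3.454 -3.051 1.446
v -2.921 -3.37 2.131
v -2.744 -2.667 2.707
v -4.256 -2.773 1.813
v -4.079 -2.07 2.389
v -3.14 -2.267 1.597
v -3.86 -3.173 2.923
v -3.95 -2.644 3.013
v -3.464 -2.86 3.128
v -3.367 -1.911 1.939
v -2.882 -2.128 2.055
v -3.332 -2.052 2.807
v -4.118 -3.312 2.465
v -3.633 -3.529 2.581
v -3.536 -2.58 1.392
v -3.05 -2.796 1.507
v -3.668 -3.388 1.713
v -2.737 -2.984 1.91
v -3.097 -3.436 2.574
v -3.355 -3.576 2.116
v -3.132 -3.296 1.706
v -2.633 -2.571 2.249
v -2.993 -3.023 2.912
v -3.083 -2.494 3.001
v -2.86 -2.215 2.591
v -2.715 -3.071 2.447
v -4.007 -2.417 1.608
v -4.367 -2.869 2.271
v -4.14 -3.225 1.929
v -3.917 -2.946 1.519
v -3.903 -2.004 1.946
v -4.263 -2.456 2.61
v -3.868 -2.144 2.814
v -3.645 -1.864 2.404
v -4.285 -2.369 2.073
v -0.283 -2.486 -2.831
v 0.352 -2.105 -3.043
v 1.157 -2.333 -1.041
v 0.523 -2.714 -0.829
v 0.163 -1.868 -2.94
v 0.969 -2.095 -0.938
v -0.103 -1.738 -2.818
v 0.703 -1.965 -0.816
v -0.4 -1.737 -2.699
v 0.406 -1.964 -0.697
v -0.677 -1.866 -2.602
v 0.129 -2.093 -0.6
v -0.885 -2.102 -2.545
v -0.08 -2.329 -0.543
v -0.99 -2.404 -2.537
v -0.184 -2.632 -0.535
v -0.972 -2.721 -2.58
v -0.166 -2.949 -0.578
v -0.835 -2.997 -2.667
v -0.029 -3.225 -0.665
v -0.603 -3.185 -2.782
v 0.203 -3.413 -0.78
v -0.315 -3.252 -2.905
v 0.491 -3.48 -0.903
v -0.022 -3.187 -3.016
v 0.784 -3.414 -1.014
v 0.226 -3 -3.094
v 1.032 -3.228 -1.092
v 0.386 -2.725 -3.128
v 1.192 -2.952 -1.126
v 0.431 -2.408 -3.109
v 1.237 -2.636 -1.107
v 0.428 0.102 1.56
v 1.098 -0.607 2.965
v -0.515 1.109 2.519
v 0.155 0.4 3.923
v 1.725 1.32 1.557
v 2.395 0.611 2.961
v 0.782 2.327 2.515
v 1.452 1.618 3.92
f 2 4 1
f 5 2 1
f 1 4 3
f 3 5 1
f 2 8 4
f 6 2 5
f 6 8 2
f 4 8 3
f 7 5 3
f 3 8 7
f 7 6 5
f 8 6 7
f 9 46 25
f 46 20 49
f 25 49 14
f 46 49 25
f 9 25 21
f 25 14 26
f 21 26 10
f 25 26 21
f 9 21 30
f 21 10 31
f 30 31 16
f 21 31 30
f 9 30 42
f 30 16 45
f 42 45 19
f 30 45 42
f 9 42 46
f 42 19 50
f 46 50 20
f 42 50 46
f 10 26 37
f 26 14 40
f 37 40 18
f 26 40 37
f 14 49 27
f 49 20 48
f 27 48 13
f 49 48 27
f 20 50 47
f 50 19 43
f 47 43 11
f 50 43 47
f 19 45 44
f 45 16 32
f 44 32 15
f 45 32 44
f 16 31 36
f 31 10 33
f 36 33 17
f 31 33 36
f 12 38 24
f 38 18 39
f 24 39 13
f 38 39 24
f 12 24 22
f 24 13 23
f 22 23 11
f 24 23 22
f 12 22 29
f 22 11 28
f 29 28 15
f 22 28 29
f 12 29 34
f 29 15 35
f 34 35 17
f 29 35 34
f 12 34 38
f 34 17 41
f 38 41 18
f 34 41 38
f 13 39 27
f 39 18 40
f 27 40 14
f 39 40 27
f 11 23 47
f 23 13 48
f 47 48 20
f 23 48 47
f 15 28 44
f 28 11 43
f 44 43 19
f 28 43 44
f 17 35 36
f 35 15 32
f 36 32 16
f 35 32 36
f 18 41 37
f 41 17 33
f 37 33 10
f 41 33 37
f 52 51 55
f 52 55 53
f 53 55 56
f 53 56 54
f 55 51 57
f 55 57 56
f 56 57 58
f 56 58 54
f 57 51 59
f 57 59 58
f 58 59 60
f 58 60 54
f 59 51 61
f 59 61 60
f 60 61 62
f 60 62 54
f 61 51 63
f 61 63 62
f 62 63 64
f 62 64 54
f 63 51 65
f 63 65 64
f 64 65 66
f 64 66 54
f 65 51 67
f 65 67 66
f 66 67 68
f 66 68 54
f 67 51 69
f 67 69 68
f 68 69 70
f 68 70 54
f 69 51 71
f 69 71 70
f 70 71 72
f 70 72 54
f 71 51 73
f 71 73 72
f 72 73 74
f 72 74 54
f 73 51 75
f 73 75 74
f 74 75 76
f 74 76 54
f 75 51 77
f 75 77 76
f 76 77 78
f 76 78 54
f 77 51 79
f 77 79 78
f 78 79 80
f 78 80 54
f 79 51 81
f 79 81 80
f 80 81 82
f 80 82 54
f 81 51 52
f 81 52 82
f 82 52 53
f 82 53 54
f 84 86 83
f 87 84 83
f 83 86 85
f 85 87 83
f 84 90 86
f 88 84 87
f 88 90 84
f 86 90 85
f 89 87 85
f 85 90 89
f 89 88 87
f 90 88 89



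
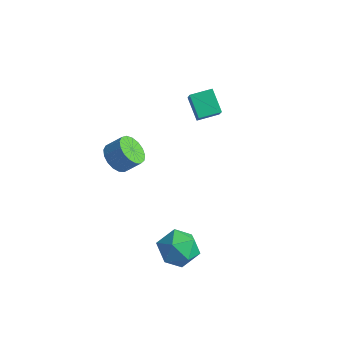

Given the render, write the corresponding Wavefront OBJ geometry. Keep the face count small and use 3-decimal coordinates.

v -1.349 -2.184 0.388
v -1.01 -1.636 -0.254
v -0.351 -1.149 0.509
v -0.691 -1.696 1.152
v -1.352 -1.416 -0.1
v -0.694 -0.928 0.664
v -1.694 -1.371 0.167
v -1.035 -0.884 0.93
v -1.957 -1.513 0.484
v -1.298 -1.025 1.247
v -2.08 -1.808 0.779
v -1.422 -1.321 1.543
v -2.036 -2.19 0.985
v -1.378 -1.702 1.748
v -1.835 -2.57 1.054
v -1.177 -2.082 1.817
v -1.523 -2.861 0.97
v -0.864 -2.374 1.734
v -1.17 -2.998 0.754
v -0.512 -2.51 1.517
v -0.859 -2.948 0.453
v -0.2 -2.46 1.217
v -0.66 -2.723 0.138
v -0.001 -2.235 0.901
v -0.619 -2.374 -0.12
v 0.04 -1.887 0.643
v -0.745 -1.982 -0.262
v -0.087 -1.494 0.502
v 2.531 -2.682 -3.133
v 3.4 -2.496 -3.921
v 3.72 -3.764 -2.079
v 4.589 -3.578 -2.867
v 4.204 -2.684 -2.185
v 3.469 -2.016 -2.837
v 3.651 -4.244 -3.163
v 2.916 -3.576 -3.815
v 4.092 -3.462 -3.94
v 4.434 -2.497 -3.336
v 2.686 -3.763 -2.664
v 3.028 -2.798 -2.06
v -0.251 1.975 3.038
v 0.471 1.283 4.169
v 0.386 2.961 3.234
v 1.108 2.269 4.366
v 0.752 1.511 2.114
v 1.474 0.819 3.246
v 1.389 2.497 2.311
v 2.111 1.805 3.442
f 2 1 5
f 2 5 3
f 3 5 6
f 3 6 4
f 5 1 7
f 5 7 6
f 6 7 8
f 6 8 4
f 7 1 9
f 7 9 8
f 8 9 10
f 8 10 4
f 9 1 11
f 9 11 10
f 10 11 12
f 10 12 4
f 11 1 13
f 11 13 12
f 12 13 14
f 12 14 4
f 13 1 15
f 13 15 14
f 14 15 16
f 14 16 4
f 15 1 17
f 15 17 16
f 16 17 18
f 16 18 4
f 17 1 19
f 17 19 18
f 18 19 20
f 18 20 4
f 19 1 21
f 19 21 20
f 20 21 22
f 20 22 4
f 21 1 23
f 21 23 22
f 22 23 24
f 22 24 4
f 23 1 25
f 23 25 24
f 24 25 26
f 24 26 4
f 25 1 27
f 25 27 26
f 26 27 28
f 26 28 4
f 27 1 2
f 27 2 28
f 28 2 3
f 28 3 4
f 29 40 34
f 29 34 30
f 29 30 36
f 29 36 39
f 29 39 40
f 30 34 38
f 34 40 33
f 40 39 31
f 39 36 35
f 36 30 37
f 32 38 33
f 32 33 31
f 32 31 35
f 32 35 37
f 32 37 38
f 33 38 34
f 31 33 40
f 35 31 39
f 37 35 36
f 38 37 30
f 42 44 41
f 45 42 41
f 41 44 43
f 43 45 41
f 42 48 44
f 46 42 45
f 46 48 42
f 44 48 43
f 47 45 43
f 43 48 47
f 47 46 45
f 48 46 47



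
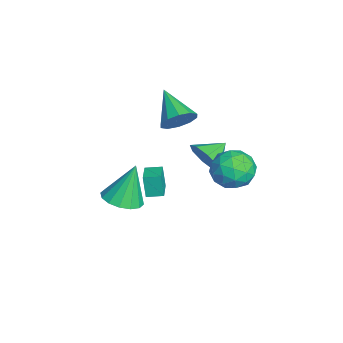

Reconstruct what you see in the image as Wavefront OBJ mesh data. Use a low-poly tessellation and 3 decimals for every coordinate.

v -0.101 0.375 3.337
v 0.435 -0.177 3.876
v -1.739 -0.215 4.363
v 0.405 0.345 4.129
v 0.181 0.879 4.079
v -0.15 1.22 3.746
v -0.463 1.239 3.257
v -0.638 0.928 2.799
v -0.608 0.406 2.546
v -0.384 -0.128 2.596
v -0.053 -0.469 2.928
v 0.261 -0.488 3.417
v 1.028 3.209 1.066
v 1.927 3.775 1.495
v 1.933 1.605 1.285
v 2.832 2.171 1.714
v 1.855 2.111 2.31
v 1.296 3.102 2.175
v 2.564 2.278 0.605
v 2.005 3.269 0.47
v 2.877 3.2 1.21
v 2.438 3.097 2.264
v 1.422 2.283 0.516
v 0.983 2.18 1.57
v 1.398 3.633 1.261
v 2.462 1.747 1.519
v 1.888 1.712 1.869
v 2.416 2.045 2.122
v 1.027 3.237 1.661
v 1.555 3.57 1.913
v 1.513 2.592 2.392
v 2.305 1.81 0.867
v 2.833 2.143 1.119
v 1.444 3.335 0.658
v 1.972 3.668 0.911
v 2.347 2.788 0.388
v 2.485 3.627 1.346
v 3.017 2.685 1.475
v 2.859 2.747 0.823
v 2.53 3.33 0.743
v 2.227 3.567 1.966
v 2.759 2.624 2.095
v 2.185 2.589 2.445
v 1.856 3.171 2.365
v 2.785 3.229 1.798
v 1.101 2.756 0.685
v 1.633 1.813 0.814
v 2.004 2.209 0.415
v 1.675 2.791 0.335
v 0.843 2.695 1.305
v 1.375 1.753 1.434
v 1.33 2.05 2.037
v 1.001 2.633 1.957
v 1.075 2.151 0.982
v -0.756 1.656 0.08
v -0.051 1.72 0.856
v -1.444 2.684 0.62
v 0.142 2.18 0.226
v -0.191 2.332 -0.49
v -0.855 2.089 -0.871
v -1.461 1.591 -0.695
v -1.654 1.132 -0.065
v -1.321 0.979 0.65
v -0.657 1.223 1.032
v 2.741 -2.399 0.259
v 3.434 -1.648 0.126
v 2.419 -1.741 2.281
v 2.968 -1.433 -0.019
v 2.441 -1.476 -0.088
v 1.995 -1.767 -0.065
v 1.748 -2.227 0.045
v 1.768 -2.732 0.213
v 2.048 -3.149 0.393
v 2.514 -3.364 0.537
v 3.041 -3.321 0.607
v 3.487 -3.03 0.583
v 3.734 -2.571 0.473
v 3.714 -2.065 0.306
v -2.65 -0.968 -3.409
v -2.905 -1.092 -2.171
v -2.563 -0.099 -3.303
v -2.818 -0.223 -2.066
v -1.442 -1.117 -3.174
v -1.697 -1.241 -1.937
v -1.355 -0.248 -3.069
v -1.61 -0.372 -1.831
f 2 1 4
f 2 4 3
f 4 1 5
f 4 5 3
f 5 1 6
f 5 6 3
f 6 1 7
f 6 7 3
f 7 1 8
f 7 8 3
f 8 1 9
f 8 9 3
f 9 1 10
f 9 10 3
f 10 1 11
f 10 11 3
f 11 1 12
f 11 12 3
f 12 1 2
f 12 2 3
f 13 50 29
f 50 24 53
f 29 53 18
f 50 53 29
f 13 29 25
f 29 18 30
f 25 30 14
f 29 30 25
f 13 25 34
f 25 14 35
f 34 35 20
f 25 35 34
f 13 34 46
f 34 20 49
f 46 49 23
f 34 49 46
f 13 46 50
f 46 23 54
f 50 54 24
f 46 54 50
f 14 30 41
f 30 18 44
f 41 44 22
f 30 44 41
f 18 53 31
f 53 24 52
f 31 52 17
f 53 52 31
f 24 54 51
f 54 23 47
f 51 47 15
f 54 47 51
f 23 49 48
f 49 20 36
f 48 36 19
f 49 36 48
f 20 35 40
f 35 14 37
f 40 37 21
f 35 37 40
f 16 42 28
f 42 22 43
f 28 43 17
f 42 43 28
f 16 28 26
f 28 17 27
f 26 27 15
f 28 27 26
f 16 26 33
f 26 15 32
f 33 32 19
f 26 32 33
f 16 33 38
f 33 19 39
f 38 39 21
f 33 39 38
f 16 38 42
f 38 21 45
f 42 45 22
f 38 45 42
f 17 43 31
f 43 22 44
f 31 44 18
f 43 44 31
f 15 27 51
f 27 17 52
f 51 52 24
f 27 52 51
f 19 32 48
f 32 15 47
f 48 47 23
f 32 47 48
f 21 39 40
f 39 19 36
f 40 36 20
f 39 36 40
f 22 45 41
f 45 21 37
f 41 37 14
f 45 37 41
f 56 55 58
f 56 58 57
f 58 55 59
f 58 59 57
f 59 55 60
f 59 60 57
f 60 55 61
f 60 61 57
f 61 55 62
f 61 62 57
f 62 55 63
f 62 63 57
f 63 55 64
f 63 64 57
f 64 55 56
f 64 56 57
f 66 65 68
f 66 68 67
f 68 65 69
f 68 69 67
f 69 65 70
f 69 70 67
f 70 65 71
f 70 71 67
f 71 65 72
f 71 72 67
f 72 65 73
f 72 73 67
f 73 65 74
f 73 74 67
f 74 65 75
f 74 75 67
f 75 65 76
f 75 76 67
f 76 65 77
f 76 77 67
f 77 65 78
f 77 78 67
f 78 65 66
f 78 66 67
f 80 82 79
f 83 80 79
f 79 82 81
f 81 83 79
f 80 86 82
f 84 80 83
f 84 86 80
f 82 86 81
f 85 83 81
f 81 86 85
f 85 84 83
f 86 84 85



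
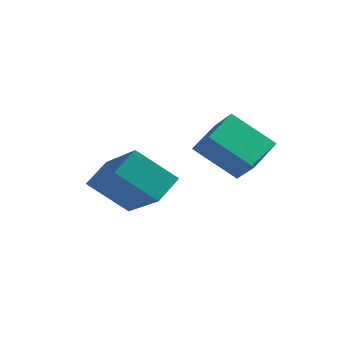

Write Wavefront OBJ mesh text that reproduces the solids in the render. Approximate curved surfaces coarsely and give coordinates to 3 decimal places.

v -0.5 -0.63 1.443
v -0.311 0.487 1.948
v -1.147 -0.216 0.771
v -0.958 0.9 1.276
v 0.698 -0.38 0.444
v 0.887 0.736 0.949
v 0.051 0.033 -0.228
v 0.24 1.15 0.277
v -2.159 -2.865 0.711
v -1.941 -2.069 1.258
v -3.544 -1.755 -0.353
v -3.326 -0.958 0.193
v -1.094 -2.482 -0.273
v -0.876 -1.685 0.273
v -2.479 -1.371 -1.338
v -2.261 -0.575 -0.791
f 2 4 1
f 5 2 1
f 1 4 3
f 3 5 1
f 2 8 4
f 6 2 5
f 6 8 2
f 4 8 3
f 7 5 3
f 3 8 7
f 7 6 5
f 8 6 7
f 10 12 9
f 13 10 9
f 9 12 11
f 11 13 9
f 10 16 12
f 14 10 13
f 14 16 10
f 12 16 11
f 15 13 11
f 11 16 15
f 15 14 13
f 16 14 15



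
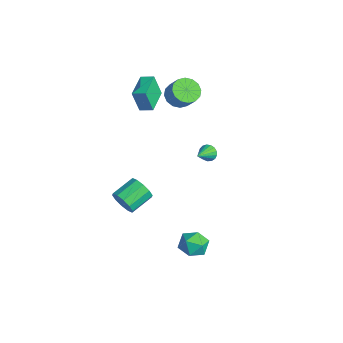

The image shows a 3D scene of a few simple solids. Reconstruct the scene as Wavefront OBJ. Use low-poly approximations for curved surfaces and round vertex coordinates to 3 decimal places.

v -1.413 -3.581 -3.945
v -0.946 -3.682 -3.242
v -1.42 -2.319 -2.732
v -1.887 -2.219 -3.435
v -0.648 -3.444 -3.602
v -1.121 -2.081 -3.093
v -0.642 -3.258 -4.093
v -1.115 -1.895 -3.584
v -0.93 -3.196 -4.528
v -1.403 -1.833 -4.019
v -1.403 -3.281 -4.74
v -1.877 -1.918 -4.23
v -1.88 -3.481 -4.648
v -2.354 -2.118 -4.138
v -2.179 -3.719 -4.287
v -2.652 -2.356 -3.778
v -2.185 -3.905 -3.796
v -2.658 -2.542 -3.287
v -1.897 -3.967 -3.361
v -2.37 -2.604 -2.852
v -1.423 -3.882 -3.15
v -1.897 -2.519 -2.64
v -3.02 -1.884 2.456
v -3.174 -2.266 3.899
v -4.326 -0.868 2.586
v -4.479 -1.249 4.028
v -2.521 -1.271 2.672
v -2.674 -1.652 4.114
v -3.826 -0.254 2.801
v -3.98 -0.636 4.244
v -3.556 0.656 2.536
v -2.867 0.476 2.036
v -2.115 0.665 3.004
v -2.804 0.844 3.504
v -2.927 0.92 1.996
v -2.175 1.109 2.964
v -3.156 1.294 2.101
v -2.404 1.483 3.069
v -3.492 1.496 2.322
v -2.74 1.685 3.29
v -3.845 1.474 2.601
v -3.093 1.662 3.569
v -4.12 1.232 2.862
v -3.369 1.42 3.83
v -4.245 0.835 3.036
v -3.493 1.024 4.004
v -4.185 0.391 3.076
v -3.433 0.58 4.044
v -3.956 0.017 2.971
v -3.204 0.206 3.939
v -3.62 -0.185 2.75
v -2.868 0.004 3.718
v -3.267 -0.162 2.471
v -2.515 0.026 3.439
v -2.991 0.08 2.21
v -2.24 0.268 3.178
v 4.134 -0.67 -3.332
v 4.709 -1.31 -2.993
v 3.271 -1.75 -3.907
v 3.846 -2.39 -3.568
v 3.326 -1.885 -2.994
v 3.86 -1.217 -2.638
v 4.12 -1.843 -4.262
v 4.654 -1.175 -3.906
v 4.701 -2.035 -3.568
v 4.21 -2.061 -2.784
v 3.77 -0.999 -4.116
v 3.279 -1.025 -3.332
v -1.524 1.626 -1.295
v -1.218 2.02 -1.02
v -0.856 0.694 -0.705
v -1.429 1.974 -0.853
v -1.662 1.848 -0.788
v -1.863 1.671 -0.839
v -1.987 1.484 -0.994
v -2.005 1.33 -1.218
v -1.913 1.243 -1.46
v -1.732 1.244 -1.664
v -1.503 1.333 -1.783
v -1.279 1.488 -1.791
v -1.112 1.676 -1.685
v -1.038 1.852 -1.489
v -1.077 1.976 -1.249
f 2 1 5
f 2 5 3
f 3 5 6
f 3 6 4
f 5 1 7
f 5 7 6
f 6 7 8
f 6 8 4
f 7 1 9
f 7 9 8
f 8 9 10
f 8 10 4
f 9 1 11
f 9 11 10
f 10 11 12
f 10 12 4
f 11 1 13
f 11 13 12
f 12 13 14
f 12 14 4
f 13 1 15
f 13 15 14
f 14 15 16
f 14 16 4
f 15 1 17
f 15 17 16
f 16 17 18
f 16 18 4
f 17 1 19
f 17 19 18
f 18 19 20
f 18 20 4
f 19 1 21
f 19 21 20
f 20 21 22
f 20 22 4
f 21 1 2
f 21 2 22
f 22 2 3
f 22 3 4
f 24 26 23
f 27 24 23
f 23 26 25
f 25 27 23
f 24 30 26
f 28 24 27
f 28 30 24
f 26 30 25
f 29 27 25
f 25 30 29
f 29 28 27
f 30 28 29
f 32 31 35
f 32 35 33
f 33 35 36
f 33 36 34
f 35 31 37
f 35 37 36
f 36 37 38
f 36 38 34
f 37 31 39
f 37 39 38
f 38 39 40
f 38 40 34
f 39 31 41
f 39 41 40
f 40 41 42
f 40 42 34
f 41 31 43
f 41 43 42
f 42 43 44
f 42 44 34
f 43 31 45
f 43 45 44
f 44 45 46
f 44 46 34
f 45 31 47
f 45 47 46
f 46 47 48
f 46 48 34
f 47 31 49
f 47 49 48
f 48 49 50
f 48 50 34
f 49 31 51
f 49 51 50
f 50 51 52
f 50 52 34
f 51 31 53
f 51 53 52
f 52 53 54
f 52 54 34
f 53 31 55
f 53 55 54
f 54 55 56
f 54 56 34
f 55 31 32
f 55 32 56
f 56 32 33
f 56 33 34
f 57 68 62
f 57 62 58
f 57 58 64
f 57 64 67
f 57 67 68
f 58 62 66
f 62 68 61
f 68 67 59
f 67 64 63
f 64 58 65
f 60 66 61
f 60 61 59
f 60 59 63
f 60 63 65
f 60 65 66
f 61 66 62
f 59 61 68
f 63 59 67
f 65 63 64
f 66 65 58
f 70 69 72
f 70 72 71
f 72 69 73
f 72 73 71
f 73 69 74
f 73 74 71
f 74 69 75
f 74 75 71
f 75 69 76
f 75 76 71
f 76 69 77
f 76 77 71
f 77 69 78
f 77 78 71
f 78 69 79
f 78 79 71
f 79 69 80
f 79 80 71
f 80 69 81
f 80 81 71
f 81 69 82
f 81 82 71
f 82 69 83
f 82 83 71
f 83 69 70
f 83 70 71



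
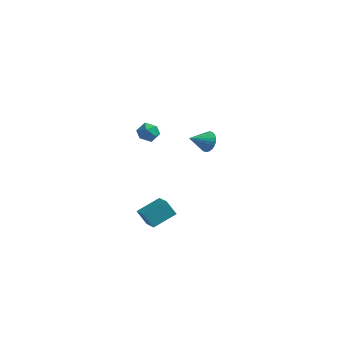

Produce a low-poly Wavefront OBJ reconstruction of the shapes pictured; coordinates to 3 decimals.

v 2.956 -0.378 3.647
v 3.3 -0.268 4.222
v 2.244 -1.222 4.233
v 3.106 -0.089 4.244
v 2.888 0.046 4.174
v 2.681 0.116 4.024
v 2.516 0.111 3.816
v 2.417 0.032 3.583
v 2.401 -0.11 3.359
v 2.469 -0.292 3.18
v 2.611 -0.488 3.071
v 2.806 -0.667 3.05
v 3.024 -0.802 3.119
v 3.231 -0.873 3.269
v 3.396 -0.868 3.477
v 3.494 -0.788 3.71
v 3.511 -0.647 3.934
v 3.443 -0.464 4.114
v -0.934 -0.043 -3.479
v -0.061 1.107 -2.889
v -1.761 0.876 -4.046
v -0.888 2.026 -3.456
v -0.332 -0.046 -4.364
v 0.541 1.104 -3.774
v -1.159 0.873 -4.931
v -0.286 2.023 -4.341
v -2.834 3.761 -0.035
v -2.458 4.393 -0.049
v -2.302 3.467 0.989
v -1.926 4.099 0.975
v -2.653 4.106 1.09
v -2.982 4.288 0.457
v -1.778 3.572 0.483
v -2.107 3.754 -0.15
v -1.805 4.277 0.271
v -2.346 4.607 0.646
v -2.414 3.253 0.294
v -2.955 3.583 0.669
f 2 1 4
f 2 4 3
f 4 1 5
f 4 5 3
f 5 1 6
f 5 6 3
f 6 1 7
f 6 7 3
f 7 1 8
f 7 8 3
f 8 1 9
f 8 9 3
f 9 1 10
f 9 10 3
f 10 1 11
f 10 11 3
f 11 1 12
f 11 12 3
f 12 1 13
f 12 13 3
f 13 1 14
f 13 14 3
f 14 1 15
f 14 15 3
f 15 1 16
f 15 16 3
f 16 1 17
f 16 17 3
f 17 1 18
f 17 18 3
f 18 1 2
f 18 2 3
f 20 22 19
f 23 20 19
f 19 22 21
f 21 23 19
f 20 26 22
f 24 20 23
f 24 26 20
f 22 26 21
f 25 23 21
f 21 26 25
f 25 24 23
f 26 24 25
f 27 38 32
f 27 32 28
f 27 28 34
f 27 34 37
f 27 37 38
f 28 32 36
f 32 38 31
f 38 37 29
f 37 34 33
f 34 28 35
f 30 36 31
f 30 31 29
f 30 29 33
f 30 33 35
f 30 35 36
f 31 36 32
f 29 31 38
f 33 29 37
f 35 33 34
f 36 35 28



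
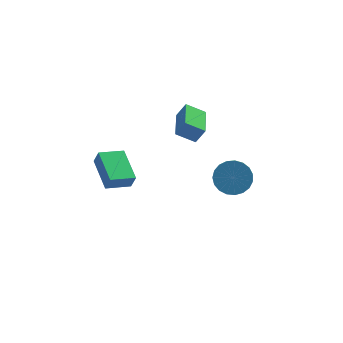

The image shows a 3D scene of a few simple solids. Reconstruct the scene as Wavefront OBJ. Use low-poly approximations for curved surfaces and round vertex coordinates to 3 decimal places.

v 2.545 -2.066 -0.318
v 3.546 -2.294 -0.152
v 3.056 -3.482 1.165
v 2.055 -3.254 0.998
v 3.482 -1.965 0.122
v 2.992 -3.153 1.438
v 3.256 -1.653 0.319
v 2.766 -2.842 1.635
v 2.907 -1.413 0.406
v 2.417 -2.601 1.722
v 2.496 -1.286 0.368
v 2.006 -2.474 1.684
v 2.093 -1.293 0.211
v 1.603 -2.482 1.527
v 1.768 -1.434 -0.037
v 1.278 -2.623 1.279
v 1.578 -1.685 -0.334
v 1.087 -2.873 0.982
v 1.554 -2.001 -0.628
v 1.064 -3.189 0.688
v 1.703 -2.328 -0.869
v 1.213 -3.517 0.448
v 1.997 -2.61 -1.014
v 1.506 -3.799 0.302
v 2.385 -2.798 -1.039
v 1.895 -3.987 0.277
v 2.802 -2.86 -0.939
v 2.312 -4.048 0.377
v 3.174 -2.784 -0.732
v 2.684 -3.972 0.584
v 3.437 -2.583 -0.454
v 2.947 -3.772 0.863
v -2.955 2.642 -3.872
v -2.729 2.446 -3.002
v -2.914 4.761 -3.405
v -2.688 4.564 -2.535
v -1.472 2.696 -4.245
v -1.246 2.499 -3.375
v -1.431 4.814 -3.778
v -1.205 4.618 -2.908
v 0.402 0.788 1.535
v 0.903 0.683 2.417
v 1.105 2.565 1.348
v 1.606 2.46 2.231
v 1.374 0.34 0.929
v 1.875 0.235 1.812
v 2.077 2.117 0.743
v 2.578 2.012 1.625
f 2 1 5
f 2 5 3
f 3 5 6
f 3 6 4
f 5 1 7
f 5 7 6
f 6 7 8
f 6 8 4
f 7 1 9
f 7 9 8
f 8 9 10
f 8 10 4
f 9 1 11
f 9 11 10
f 10 11 12
f 10 12 4
f 11 1 13
f 11 13 12
f 12 13 14
f 12 14 4
f 13 1 15
f 13 15 14
f 14 15 16
f 14 16 4
f 15 1 17
f 15 17 16
f 16 17 18
f 16 18 4
f 17 1 19
f 17 19 18
f 18 19 20
f 18 20 4
f 19 1 21
f 19 21 20
f 20 21 22
f 20 22 4
f 21 1 23
f 21 23 22
f 22 23 24
f 22 24 4
f 23 1 25
f 23 25 24
f 24 25 26
f 24 26 4
f 25 1 27
f 25 27 26
f 26 27 28
f 26 28 4
f 27 1 29
f 27 29 28
f 28 29 30
f 28 30 4
f 29 1 31
f 29 31 30
f 30 31 32
f 30 32 4
f 31 1 2
f 31 2 32
f 32 2 3
f 32 3 4
f 34 36 33
f 37 34 33
f 33 36 35
f 35 37 33
f 34 40 36
f 38 34 37
f 38 40 34
f 36 40 35
f 39 37 35
f 35 40 39
f 39 38 37
f 40 38 39
f 42 44 41
f 45 42 41
f 41 44 43
f 43 45 41
f 42 48 44
f 46 42 45
f 46 48 42
f 44 48 43
f 47 45 43
f 43 48 47
f 47 46 45
f 48 46 47



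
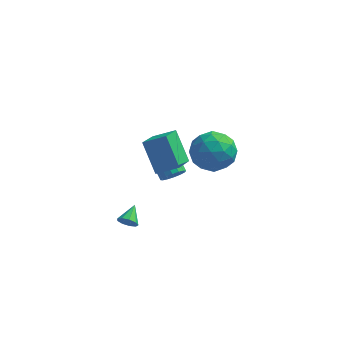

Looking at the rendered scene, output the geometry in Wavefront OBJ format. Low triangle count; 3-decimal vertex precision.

v 1.213 1.063 1.391
v 2.262 0.475 1.599
v 0.498 -0.535 0.481
v 1.547 -1.123 0.689
v 0.803 -0.854 1.618
v 1.245 0.134 2.18
v 1.515 -0.194 -0.1
v 1.957 0.794 0.462
v 2.448 -0.302 0.678
v 2.008 -0.709 1.74
v 0.752 0.649 0.34
v 0.312 0.242 1.402
v 1.8 0.91 1.575
v 0.96 -0.97 0.505
v 0.523 -0.811 1.051
v 1.139 -1.157 1.174
v 1.203 0.709 1.916
v 1.819 0.364 2.039
v 0.961 -0.418 2.05
v 0.941 -0.424 0.041
v 1.557 -0.769 0.164
v 1.621 1.097 0.906
v 2.237 0.751 1.029
v 1.799 0.358 0.03
v 2.526 0.107 1.156
v 2.106 -0.832 0.621
v 2.087 -0.286 0.157
v 2.347 0.295 0.487
v 2.267 -0.132 1.78
v 1.847 -1.072 1.245
v 1.41 -0.913 1.791
v 1.67 -0.333 2.122
v 2.377 -0.589 1.239
v 0.913 1.012 0.835
v 0.493 0.072 0.3
v 1.09 0.273 -0.042
v 1.35 0.853 0.289
v 0.654 0.772 1.459
v 0.234 -0.167 0.924
v 0.413 -0.355 1.593
v 0.673 0.226 1.923
v 0.383 0.529 0.841
v -2.174 -3.089 -2.278
v -2.036 -3.327 -1.813
v -2.026 -2.111 -1.822
v -1.736 -3.275 -2.022
v -1.641 -3.136 -2.351
v -1.796 -2.975 -2.646
v -2.127 -2.868 -2.768
v -2.481 -2.865 -2.661
v -2.691 -2.966 -2.375
v -2.659 -3.126 -2.043
v -2.4 -3.268 -1.821
v -0.299 -3.198 2.422
v -0.469 -4.658 3.236
v -1.077 -2.339 3.799
v -1.248 -3.798 4.613
v 0.768 -3.042 2.927
v 0.597 -4.501 3.741
v -0.011 -2.182 4.304
v -0.181 -3.642 5.118
v -0.143 -2.148 0.849
v 0.351 -2.11 1.27
v -0.424 -1.154 2.092
v -0.917 -1.192 1.671
v 0.41 -1.868 1.044
v -0.364 -0.912 1.867
v 0.322 -1.701 0.766
v -0.453 -0.745 1.589
v 0.109 -1.653 0.51
v -0.666 -0.697 1.333
v -0.172 -1.738 0.345
v -0.947 -0.782 1.167
v -0.445 -1.933 0.315
v -1.219 -0.977 1.137
v -0.636 -2.186 0.428
v -1.411 -1.23 1.25
v -0.696 -2.428 0.653
v -1.47 -1.472 1.476
v -0.607 -2.595 0.931
v -1.382 -1.639 1.754
v -0.394 -2.643 1.187
v -1.169 -1.687 2.01
v -0.113 -2.558 1.353
v -0.888 -1.602 2.175
v 0.159 -2.363 1.383
v -0.615 -1.407 2.205
f 1 38 17
f 38 12 41
f 17 41 6
f 38 41 17
f 1 17 13
f 17 6 18
f 13 18 2
f 17 18 13
f 1 13 22
f 13 2 23
f 22 23 8
f 13 23 22
f 1 22 34
f 22 8 37
f 34 37 11
f 22 37 34
f 1 34 38
f 34 11 42
f 38 42 12
f 34 42 38
f 2 18 29
f 18 6 32
f 29 32 10
f 18 32 29
f 6 41 19
f 41 12 40
f 19 40 5
f 41 40 19
f 12 42 39
f 42 11 35
f 39 35 3
f 42 35 39
f 11 37 36
f 37 8 24
f 36 24 7
f 37 24 36
f 8 23 28
f 23 2 25
f 28 25 9
f 23 25 28
f 4 30 16
f 30 10 31
f 16 31 5
f 30 31 16
f 4 16 14
f 16 5 15
f 14 15 3
f 16 15 14
f 4 14 21
f 14 3 20
f 21 20 7
f 14 20 21
f 4 21 26
f 21 7 27
f 26 27 9
f 21 27 26
f 4 26 30
f 26 9 33
f 30 33 10
f 26 33 30
f 5 31 19
f 31 10 32
f 19 32 6
f 31 32 19
f 3 15 39
f 15 5 40
f 39 40 12
f 15 40 39
f 7 20 36
f 20 3 35
f 36 35 11
f 20 35 36
f 9 27 28
f 27 7 24
f 28 24 8
f 27 24 28
f 10 33 29
f 33 9 25
f 29 25 2
f 33 25 29
f 44 43 46
f 44 46 45
f 46 43 47
f 46 47 45
f 47 43 48
f 47 48 45
f 48 43 49
f 48 49 45
f 49 43 50
f 49 50 45
f 50 43 51
f 50 51 45
f 51 43 52
f 51 52 45
f 52 43 53
f 52 53 45
f 53 43 44
f 53 44 45
f 55 57 54
f 58 55 54
f 54 57 56
f 56 58 54
f 55 61 57
f 59 55 58
f 59 61 55
f 57 61 56
f 60 58 56
f 56 61 60
f 60 59 58
f 61 59 60
f 63 62 66
f 63 66 64
f 64 66 67
f 64 67 65
f 66 62 68
f 66 68 67
f 67 68 69
f 67 69 65
f 68 62 70
f 68 70 69
f 69 70 71
f 69 71 65
f 70 62 72
f 70 72 71
f 71 72 73
f 71 73 65
f 72 62 74
f 72 74 73
f 73 74 75
f 73 75 65
f 74 62 76
f 74 76 75
f 75 76 77
f 75 77 65
f 76 62 78
f 76 78 77
f 77 78 79
f 77 79 65
f 78 62 80
f 78 80 79
f 79 80 81
f 79 81 65
f 80 62 82
f 80 82 81
f 81 82 83
f 81 83 65
f 82 62 84
f 82 84 83
f 83 84 85
f 83 85 65
f 84 62 86
f 84 86 85
f 85 86 87
f 85 87 65
f 86 62 63
f 86 63 87
f 87 63 64
f 87 64 65



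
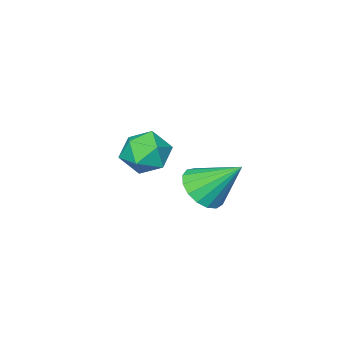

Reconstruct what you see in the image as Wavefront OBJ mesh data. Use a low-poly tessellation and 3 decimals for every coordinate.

v -1.571 0.492 -0.829
v -1.08 -0.346 -0.712
v -2.26 -0.094 -2.128
v -1.769 -0.932 -2.011
v -2.474 -0.686 -1.379
v -2.048 -0.324 -0.577
v -1.292 -0.116 -2.263
v -0.866 0.246 -1.461
v -0.907 -0.721 -1.598
v -1.638 -1.074 -1.052
v -1.702 0.634 -1.788
v -2.433 0.281 -1.242
v -1.16 3.24 -1.376
v -0.381 3.137 -0.916
v -1.76 4.38 -0.104
v -0.302 3.474 -1.18
v -0.42 3.757 -1.49
v -0.706 3.922 -1.773
v -1.097 3.931 -1.965
v -1.502 3.782 -2.022
v -1.829 3.508 -1.932
v -2.002 3.173 -1.714
v -1.982 2.854 -1.418
v -1.774 2.623 -1.113
v -1.425 2.533 -0.868
v -1.016 2.606 -0.74
v -0.639 2.824 -0.757
f 1 12 6
f 1 6 2
f 1 2 8
f 1 8 11
f 1 11 12
f 2 6 10
f 6 12 5
f 12 11 3
f 11 8 7
f 8 2 9
f 4 10 5
f 4 5 3
f 4 3 7
f 4 7 9
f 4 9 10
f 5 10 6
f 3 5 12
f 7 3 11
f 9 7 8
f 10 9 2
f 14 13 16
f 14 16 15
f 16 13 17
f 16 17 15
f 17 13 18
f 17 18 15
f 18 13 19
f 18 19 15
f 19 13 20
f 19 20 15
f 20 13 21
f 20 21 15
f 21 13 22
f 21 22 15
f 22 13 23
f 22 23 15
f 23 13 24
f 23 24 15
f 24 13 25
f 24 25 15
f 25 13 26
f 25 26 15
f 26 13 27
f 26 27 15
f 27 13 14
f 27 14 15



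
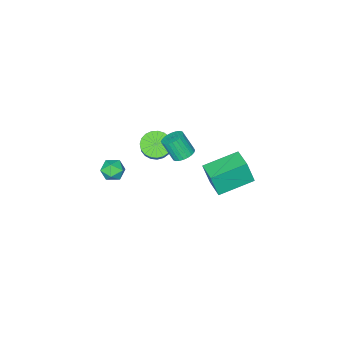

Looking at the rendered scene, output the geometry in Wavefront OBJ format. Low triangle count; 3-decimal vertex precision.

v 0.35 -1.121 -2.704
v 0.659 -1.628 -3.055
v 0.92 -2.306 -1.847
v 0.61 -1.799 -1.496
v 0.867 -1.463 -3.008
v 1.127 -2.141 -1.799
v 0.995 -1.246 -2.914
v 1.256 -1.924 -1.705
v 1.026 -1.01 -2.788
v 1.286 -1.688 -1.579
v 0.953 -0.791 -2.649
v 1.214 -1.469 -1.441
v 0.789 -0.622 -2.519
v 1.049 -1.3 -1.31
v 0.558 -0.529 -2.417
v 0.818 -1.207 -1.208
v 0.295 -0.526 -2.359
v 0.555 -1.204 -1.15
v 0.04 -0.614 -2.353
v 0.301 -1.292 -1.145
v -0.167 -0.779 -2.401
v 0.093 -1.457 -1.192
v -0.296 -0.996 -2.495
v -0.035 -1.674 -1.286
v -0.326 -1.232 -2.621
v -0.066 -1.91 -1.412
v -0.254 -1.451 -2.759
v 0.007 -2.129 -1.551
v -0.089 -1.62 -2.89
v 0.171 -2.298 -1.681
v 0.142 -1.713 -2.992
v 0.402 -2.391 -1.783
v 0.405 -1.716 -3.05
v 0.665 -2.394 -1.841
v -0.204 3.271 -1.01
v 0.081 2.946 0.415
v 0.308 4.507 -0.831
v 0.594 4.182 0.595
v 1.706 2.558 -1.555
v 1.992 2.233 -0.129
v 2.219 3.794 -1.375
v 2.504 3.469 0.05
v 0.072 -3.822 -4.125
v 0.469 -3.258 -4.703
v 1.025 -2.614 -3.694
v 0.628 -3.178 -3.115
v 0.145 -3.085 -4.635
v 0.7 -2.44 -3.626
v -0.192 -3.038 -4.479
v 0.363 -2.394 -3.47
v -0.483 -3.128 -4.262
v 0.072 -2.483 -3.253
v -0.679 -3.337 -4.021
v -0.123 -2.693 -3.012
v -0.744 -3.63 -3.798
v -0.188 -2.986 -2.789
v -0.668 -3.957 -3.631
v -0.113 -3.312 -2.622
v -0.465 -4.26 -3.55
v 0.091 -3.615 -2.541
v -0.168 -4.487 -3.568
v 0.388 -3.843 -2.559
v 0.17 -4.6 -3.682
v 0.726 -3.955 -2.673
v 0.491 -4.578 -3.873
v 1.047 -3.934 -2.864
v 0.74 -4.425 -4.107
v 1.296 -3.781 -3.098
v 0.873 -4.168 -4.345
v 1.429 -3.524 -3.335
v 0.868 -3.852 -4.544
v 1.424 -3.207 -3.535
v 0.725 -3.53 -4.671
v 1.281 -2.885 -3.661
v 3.114 -2.869 -3.576
v 3.771 -2.544 -3.839
v 3.789 -3.736 -2.961
v 4.446 -3.411 -3.224
v 4.007 -3.035 -2.704
v 3.59 -2.499 -3.083
v 3.97 -3.781 -3.717
v 3.553 -3.245 -4.096
v 4.3 -3.108 -3.926
v 4.323 -2.647 -3.3
v 3.237 -3.633 -3.5
v 3.26 -3.172 -2.874
f 2 1 5
f 2 5 3
f 3 5 6
f 3 6 4
f 5 1 7
f 5 7 6
f 6 7 8
f 6 8 4
f 7 1 9
f 7 9 8
f 8 9 10
f 8 10 4
f 9 1 11
f 9 11 10
f 10 11 12
f 10 12 4
f 11 1 13
f 11 13 12
f 12 13 14
f 12 14 4
f 13 1 15
f 13 15 14
f 14 15 16
f 14 16 4
f 15 1 17
f 15 17 16
f 16 17 18
f 16 18 4
f 17 1 19
f 17 19 18
f 18 19 20
f 18 20 4
f 19 1 21
f 19 21 20
f 20 21 22
f 20 22 4
f 21 1 23
f 21 23 22
f 22 23 24
f 22 24 4
f 23 1 25
f 23 25 24
f 24 25 26
f 24 26 4
f 25 1 27
f 25 27 26
f 26 27 28
f 26 28 4
f 27 1 29
f 27 29 28
f 28 29 30
f 28 30 4
f 29 1 31
f 29 31 30
f 30 31 32
f 30 32 4
f 31 1 33
f 31 33 32
f 32 33 34
f 32 34 4
f 33 1 2
f 33 2 34
f 34 2 3
f 34 3 4
f 36 38 35
f 39 36 35
f 35 38 37
f 37 39 35
f 36 42 38
f 40 36 39
f 40 42 36
f 38 42 37
f 41 39 37
f 37 42 41
f 41 40 39
f 42 40 41
f 44 43 47
f 44 47 45
f 45 47 48
f 45 48 46
f 47 43 49
f 47 49 48
f 48 49 50
f 48 50 46
f 49 43 51
f 49 51 50
f 50 51 52
f 50 52 46
f 51 43 53
f 51 53 52
f 52 53 54
f 52 54 46
f 53 43 55
f 53 55 54
f 54 55 56
f 54 56 46
f 55 43 57
f 55 57 56
f 56 57 58
f 56 58 46
f 57 43 59
f 57 59 58
f 58 59 60
f 58 60 46
f 59 43 61
f 59 61 60
f 60 61 62
f 60 62 46
f 61 43 63
f 61 63 62
f 62 63 64
f 62 64 46
f 63 43 65
f 63 65 64
f 64 65 66
f 64 66 46
f 65 43 67
f 65 67 66
f 66 67 68
f 66 68 46
f 67 43 69
f 67 69 68
f 68 69 70
f 68 70 46
f 69 43 71
f 69 71 70
f 70 71 72
f 70 72 46
f 71 43 73
f 71 73 72
f 72 73 74
f 72 74 46
f 73 43 44
f 73 44 74
f 74 44 45
f 74 45 46
f 75 86 80
f 75 80 76
f 75 76 82
f 75 82 85
f 75 85 86
f 76 80 84
f 80 86 79
f 86 85 77
f 85 82 81
f 82 76 83
f 78 84 79
f 78 79 77
f 78 77 81
f 78 81 83
f 78 83 84
f 79 84 80
f 77 79 86
f 81 77 85
f 83 81 82
f 84 83 76

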